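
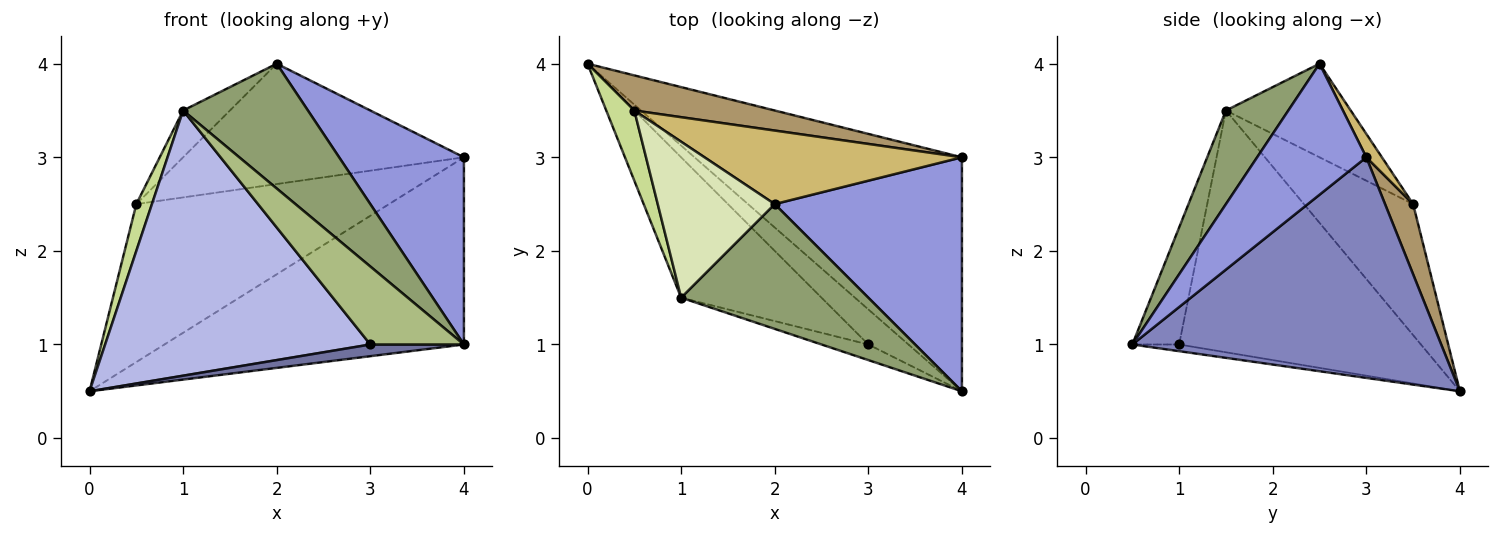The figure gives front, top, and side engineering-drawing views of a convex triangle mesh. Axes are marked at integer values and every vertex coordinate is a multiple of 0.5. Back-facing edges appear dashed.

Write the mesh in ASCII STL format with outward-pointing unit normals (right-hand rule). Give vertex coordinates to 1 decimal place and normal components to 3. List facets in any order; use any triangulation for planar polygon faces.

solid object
 facet normal -0.156 -0.312 -0.937
  outer loop
   vertex 3.0 1.0 1.0
   vertex 0.0 4.0 0.5
   vertex 4.0 0.5 1.0
  endloop
 endfacet
 facet normal 0.542 0.525 -0.656
  outer loop
   vertex 4.0 3.0 3.0
   vertex 4.0 0.5 1.0
   vertex 0.0 4.0 0.5
  endloop
 endfacet
 facet normal 0.480 -0.548 0.685
  outer loop
   vertex 4.0 3.0 3.0
   vertex 2.0 2.5 4.0
   vertex 4.0 0.5 1.0
  endloop
 endfacet
 facet normal -0.627 -0.688 -0.364
  outer loop
   vertex 1.0 1.5 3.5
   vertex 0.0 4.0 0.5
   vertex 3.0 1.0 1.0
  endloop
 endfacet
 facet normal 0.333 -0.667 0.667
  outer loop
   vertex 1.0 1.5 3.5
   vertex 4.0 0.5 1.0
   vertex 2.0 2.5 4.0
  endloop
 endfacet
 facet normal -0.440 -0.880 -0.176
  outer loop
   vertex 1.0 1.5 3.5
   vertex 3.0 1.0 1.0
   vertex 4.0 0.5 1.0
  endloop
 endfacet
 facet normal -0.968 -0.138 0.208
  outer loop
   vertex 0.5 3.5 2.5
   vertex 0.0 4.0 0.5
   vertex 1.0 1.5 3.5
  endloop
 endfacet
 facet normal -0.608 0.228 0.760
  outer loop
   vertex 0.5 3.5 2.5
   vertex 1.0 1.5 3.5
   vertex 2.0 2.5 4.0
  endloop
 endfacet
 facet normal 0.108 0.970 0.216
  outer loop
   vertex 0.5 3.5 2.5
   vertex 4.0 3.0 3.0
   vertex 0.0 4.0 0.5
  endloop
 endfacet
 facet normal 0.047 0.852 0.521
  outer loop
   vertex 0.5 3.5 2.5
   vertex 2.0 2.5 4.0
   vertex 4.0 3.0 3.0
  endloop
 endfacet
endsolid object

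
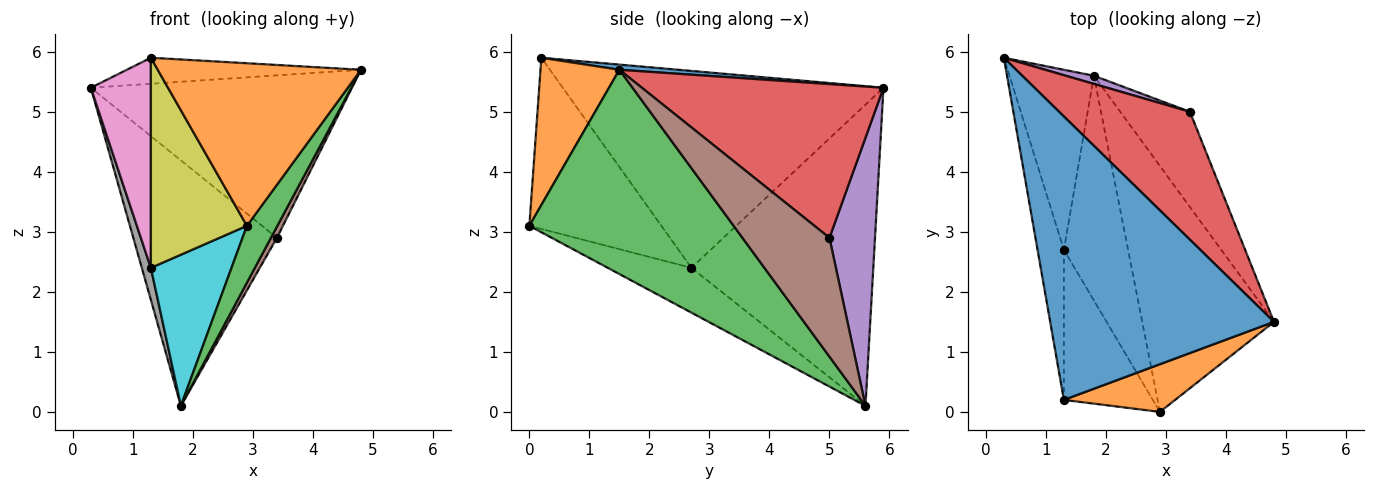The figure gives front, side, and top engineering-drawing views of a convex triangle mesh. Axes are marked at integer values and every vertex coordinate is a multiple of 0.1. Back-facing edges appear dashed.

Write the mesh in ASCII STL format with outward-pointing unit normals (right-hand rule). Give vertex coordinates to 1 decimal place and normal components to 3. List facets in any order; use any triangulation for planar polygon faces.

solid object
 facet normal 0.023 0.091 0.996
  outer loop
   vertex 1.3 0.2 5.9
   vertex 4.8 1.5 5.7
   vertex 0.3 5.9 5.4
  endloop
 endfacet
 facet normal 0.349 -0.899 0.264
  outer loop
   vertex 2.9 0.0 3.1
   vertex 4.8 1.5 5.7
   vertex 1.3 0.2 5.9
  endloop
 endfacet
 facet normal 0.834 -0.124 -0.538
  outer loop
   vertex 2.9 0.0 3.1
   vertex 1.8 5.6 0.1
   vertex 4.8 1.5 5.7
  endloop
 endfacet
 facet normal 0.588 0.636 0.500
  outer loop
   vertex 3.4 5.0 2.9
   vertex 0.3 5.9 5.4
   vertex 4.8 1.5 5.7
  endloop
 endfacet
 facet normal 0.302 0.953 0.032
  outer loop
   vertex 3.4 5.0 2.9
   vertex 1.8 5.6 0.1
   vertex 0.3 5.9 5.4
  endloop
 endfacet
 facet normal 0.861 -0.059 -0.505
  outer loop
   vertex 3.4 5.0 2.9
   vertex 4.8 1.5 5.7
   vertex 1.8 5.6 0.1
  endloop
 endfacet
 facet normal -0.975 -0.182 -0.130
  outer loop
   vertex 1.3 2.7 2.4
   vertex 1.3 0.2 5.9
   vertex 0.3 5.9 5.4
  endloop
 endfacet
 facet normal -0.962 -0.048 -0.269
  outer loop
   vertex 1.3 2.7 2.4
   vertex 0.3 5.9 5.4
   vertex 1.8 5.6 0.1
  endloop
 endfacet
 facet normal -0.746 -0.542 -0.387
  outer loop
   vertex 1.3 2.7 2.4
   vertex 2.9 0.0 3.1
   vertex 1.3 0.2 5.9
  endloop
 endfacet
 facet normal -0.501 -0.483 -0.718
  outer loop
   vertex 1.3 2.7 2.4
   vertex 1.8 5.6 0.1
   vertex 2.9 0.0 3.1
  endloop
 endfacet
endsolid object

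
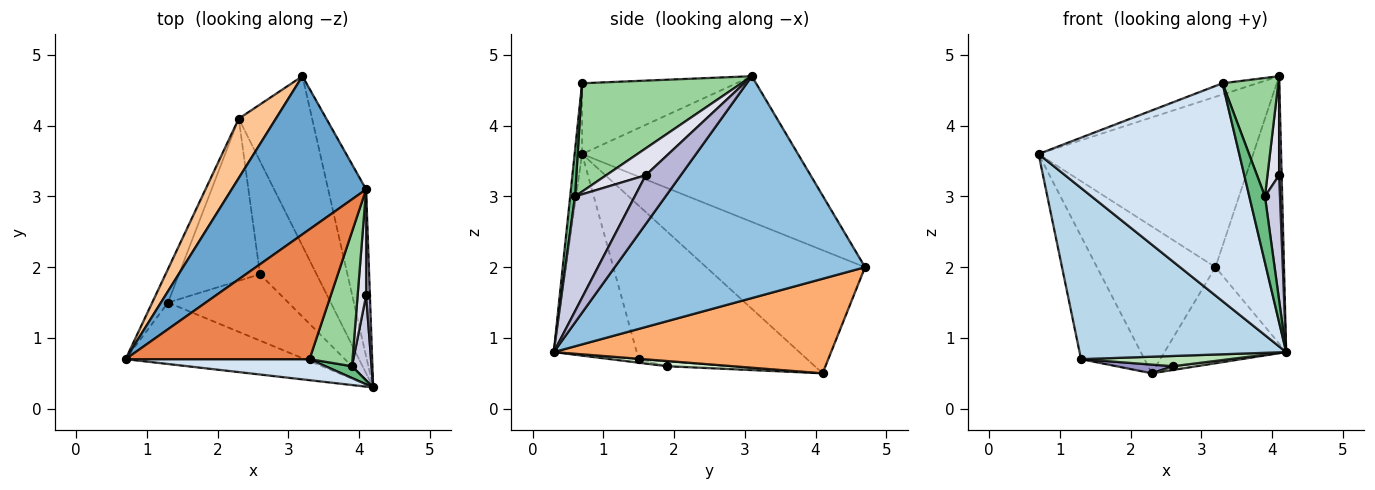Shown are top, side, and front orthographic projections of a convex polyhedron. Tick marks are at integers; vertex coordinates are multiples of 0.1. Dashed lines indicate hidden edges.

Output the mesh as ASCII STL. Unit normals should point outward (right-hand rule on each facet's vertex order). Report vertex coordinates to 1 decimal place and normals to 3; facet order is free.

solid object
 facet normal -0.594 0.590 0.547
  outer loop
   vertex 4.1 3.1 4.7
   vertex 3.2 4.7 2.0
   vertex 0.7 0.7 3.6
  endloop
 endfacet
 facet normal 0.952 0.261 -0.163
  outer loop
   vertex 4.1 3.1 4.7
   vertex 4.2 0.3 0.8
   vertex 3.2 4.7 2.0
  endloop
 endfacet
 facet normal -0.353 -0.880 -0.316
  outer loop
   vertex 1.3 1.5 0.7
   vertex 4.2 0.3 0.8
   vertex 0.7 0.7 3.6
  endloop
 endfacet
 facet normal -0.037 -0.995 0.096
  outer loop
   vertex 3.3 0.7 4.6
   vertex 0.7 0.7 3.6
   vertex 4.2 0.3 0.8
  endloop
 endfacet
 facet normal -0.358 0.081 0.930
  outer loop
   vertex 3.3 0.7 4.6
   vertex 4.1 3.1 4.7
   vertex 0.7 0.7 3.6
  endloop
 endfacet
 facet normal 0.747 0.328 -0.579
  outer loop
   vertex 2.3 4.1 0.5
   vertex 3.2 4.7 2.0
   vertex 4.2 0.3 0.8
  endloop
 endfacet
 facet normal -0.779 0.581 0.235
  outer loop
   vertex 2.3 4.1 0.5
   vertex 0.7 0.7 3.6
   vertex 3.2 4.7 2.0
  endloop
 endfacet
 facet normal -0.931 0.351 -0.096
  outer loop
   vertex 2.3 4.1 0.5
   vertex 1.3 1.5 0.7
   vertex 0.7 0.7 3.6
  endloop
 endfacet
 facet normal 0.291 -0.942 0.168
  outer loop
   vertex 3.9 0.6 3.0
   vertex 3.3 0.7 4.6
   vertex 4.2 0.3 0.8
  endloop
 endfacet
 facet normal 0.884 -0.309 0.351
  outer loop
   vertex 3.9 0.6 3.0
   vertex 4.1 3.1 4.7
   vertex 3.3 0.7 4.6
  endloop
 endfacet
 facet normal -0.029 -0.153 -0.988
  outer loop
   vertex 2.6 1.9 0.6
   vertex 4.2 0.3 0.8
   vertex 1.3 1.5 0.7
  endloop
 endfacet
 facet normal 0.092 -0.033 -0.995
  outer loop
   vertex 2.6 1.9 0.6
   vertex 2.3 4.1 0.5
   vertex 4.2 0.3 0.8
  endloop
 endfacet
 facet normal -0.060 -0.054 -0.997
  outer loop
   vertex 2.6 1.9 0.6
   vertex 1.3 1.5 0.7
   vertex 2.3 4.1 0.5
  endloop
 endfacet
 facet normal 0.994 -0.072 0.077
  outer loop
   vertex 4.1 1.6 3.3
   vertex 4.2 0.3 0.8
   vertex 4.1 3.1 4.7
  endloop
 endfacet
 facet normal 0.957 -0.240 0.163
  outer loop
   vertex 4.1 1.6 3.3
   vertex 3.9 0.6 3.0
   vertex 4.2 0.3 0.8
  endloop
 endfacet
 facet normal 0.918 -0.271 0.290
  outer loop
   vertex 4.1 1.6 3.3
   vertex 4.1 3.1 4.7
   vertex 3.9 0.6 3.0
  endloop
 endfacet
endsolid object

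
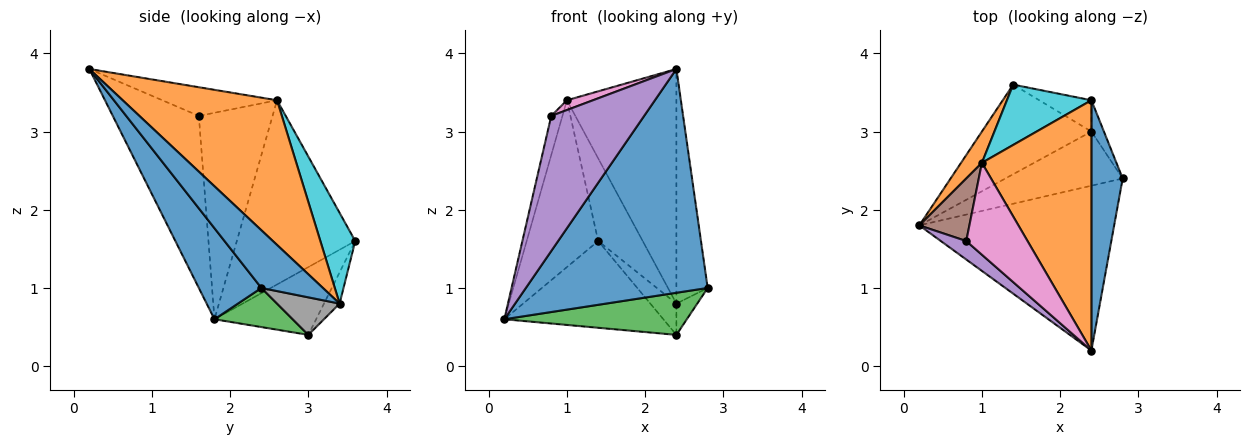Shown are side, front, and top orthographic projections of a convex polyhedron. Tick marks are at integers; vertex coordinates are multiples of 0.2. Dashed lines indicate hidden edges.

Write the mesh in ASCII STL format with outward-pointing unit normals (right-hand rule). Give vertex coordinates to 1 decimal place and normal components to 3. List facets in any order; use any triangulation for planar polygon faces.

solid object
 facet normal 0.267 -0.776 -0.572
  outer loop
   vertex 2.4 0.2 3.8
   vertex 0.2 1.8 0.6
   vertex 2.8 2.4 1.0
  endloop
 endfacet
 facet normal -0.852 0.514 0.096
  outer loop
   vertex 1.0 2.6 3.4
   vertex 1.4 3.6 1.6
   vertex 0.2 1.8 0.6
  endloop
 endfacet
 facet normal 0.254 -0.594 -0.763
  outer loop
   vertex 2.4 3.0 0.4
   vertex 2.8 2.4 1.0
   vertex 0.2 1.8 0.6
  endloop
 endfacet
 facet normal -0.406 0.636 -0.656
  outer loop
   vertex 2.4 3.0 0.4
   vertex 0.2 1.8 0.6
   vertex 1.4 3.6 1.6
  endloop
 endfacet
 facet normal -0.676 -0.730 0.100
  outer loop
   vertex 0.8 1.6 3.2
   vertex 0.2 1.8 0.6
   vertex 2.4 0.2 3.8
  endloop
 endfacet
 facet normal -0.961 0.146 0.233
  outer loop
   vertex 0.8 1.6 3.2
   vertex 1.0 2.6 3.4
   vertex 0.2 1.8 0.6
  endloop
 endfacet
 facet normal -0.422 -0.096 0.902
  outer loop
   vertex 0.8 1.6 3.2
   vertex 2.4 0.2 3.8
   vertex 1.0 2.6 3.4
  endloop
 endfacet
 facet normal 0.905 0.302 -0.302
  outer loop
   vertex 2.4 3.4 0.8
   vertex 2.8 2.4 1.0
   vertex 2.4 3.0 0.4
  endloop
 endfacet
 facet normal -0.391 0.651 -0.651
  outer loop
   vertex 2.4 3.4 0.8
   vertex 2.4 3.0 0.4
   vertex 1.4 3.6 1.6
  endloop
 endfacet
 facet normal 0.535 0.682 0.498
  outer loop
   vertex 2.4 3.4 0.8
   vertex 1.4 3.6 1.6
   vertex 1.0 2.6 3.4
  endloop
 endfacet
 facet normal 0.803 0.408 0.435
  outer loop
   vertex 2.4 3.4 0.8
   vertex 2.4 0.2 3.8
   vertex 2.8 2.4 1.0
  endloop
 endfacet
 facet normal 0.694 0.492 0.525
  outer loop
   vertex 2.4 3.4 0.8
   vertex 1.0 2.6 3.4
   vertex 2.4 0.2 3.8
  endloop
 endfacet
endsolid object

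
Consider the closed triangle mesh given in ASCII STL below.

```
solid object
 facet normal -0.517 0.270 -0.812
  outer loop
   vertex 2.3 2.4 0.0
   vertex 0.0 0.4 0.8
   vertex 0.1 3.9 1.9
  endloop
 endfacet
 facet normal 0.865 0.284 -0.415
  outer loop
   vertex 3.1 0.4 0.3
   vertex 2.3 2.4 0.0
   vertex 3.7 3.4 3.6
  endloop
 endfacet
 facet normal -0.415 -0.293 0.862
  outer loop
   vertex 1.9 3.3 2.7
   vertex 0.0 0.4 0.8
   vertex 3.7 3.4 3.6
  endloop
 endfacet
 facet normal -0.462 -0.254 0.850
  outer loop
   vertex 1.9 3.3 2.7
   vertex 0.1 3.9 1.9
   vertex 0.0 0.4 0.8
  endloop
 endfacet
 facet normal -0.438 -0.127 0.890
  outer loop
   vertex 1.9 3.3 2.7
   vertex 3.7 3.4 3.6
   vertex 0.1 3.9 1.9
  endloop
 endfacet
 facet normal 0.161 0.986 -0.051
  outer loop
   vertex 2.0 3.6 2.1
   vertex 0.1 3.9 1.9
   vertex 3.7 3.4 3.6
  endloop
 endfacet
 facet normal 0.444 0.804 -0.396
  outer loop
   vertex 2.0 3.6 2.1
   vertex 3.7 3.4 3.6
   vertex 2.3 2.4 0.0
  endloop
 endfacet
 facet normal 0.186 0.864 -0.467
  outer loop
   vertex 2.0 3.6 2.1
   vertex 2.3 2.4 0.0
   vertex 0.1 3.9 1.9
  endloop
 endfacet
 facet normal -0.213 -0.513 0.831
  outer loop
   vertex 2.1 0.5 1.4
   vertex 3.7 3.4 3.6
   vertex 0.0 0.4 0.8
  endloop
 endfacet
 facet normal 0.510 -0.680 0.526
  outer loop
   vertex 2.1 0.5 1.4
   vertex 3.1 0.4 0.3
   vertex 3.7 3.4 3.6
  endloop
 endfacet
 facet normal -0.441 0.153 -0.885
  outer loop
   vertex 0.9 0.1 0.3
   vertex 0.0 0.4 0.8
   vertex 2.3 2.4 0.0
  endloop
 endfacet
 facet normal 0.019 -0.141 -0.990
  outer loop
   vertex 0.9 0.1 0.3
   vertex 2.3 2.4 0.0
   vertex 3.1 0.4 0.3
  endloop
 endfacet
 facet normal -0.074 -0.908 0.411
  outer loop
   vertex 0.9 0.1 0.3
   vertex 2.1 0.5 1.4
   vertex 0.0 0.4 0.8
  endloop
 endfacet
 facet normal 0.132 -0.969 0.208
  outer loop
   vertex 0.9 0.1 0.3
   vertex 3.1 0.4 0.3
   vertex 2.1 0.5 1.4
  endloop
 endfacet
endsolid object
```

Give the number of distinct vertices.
9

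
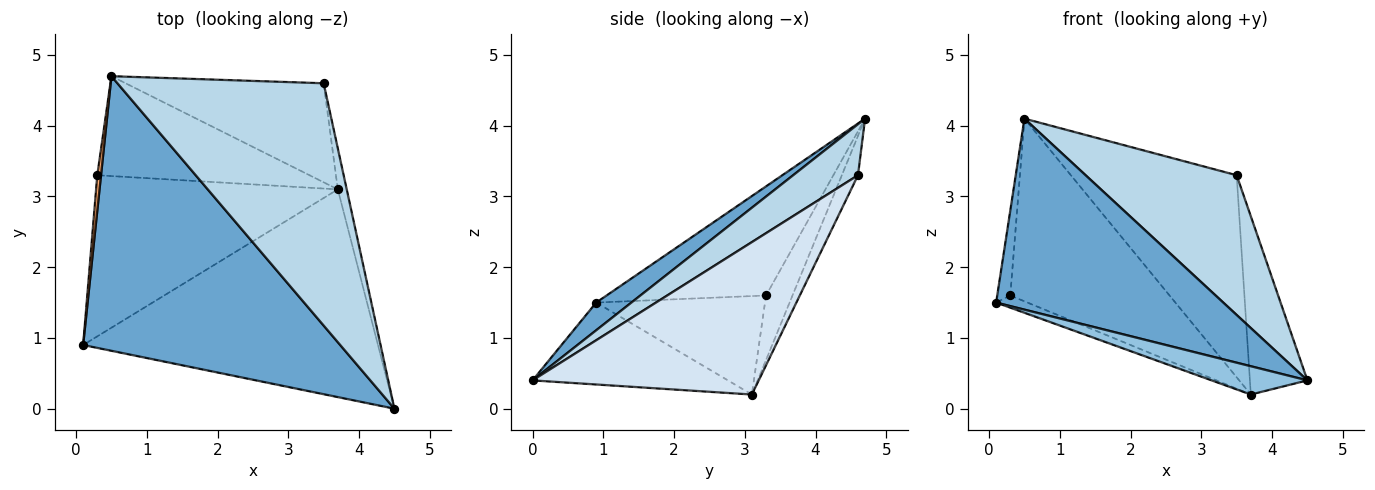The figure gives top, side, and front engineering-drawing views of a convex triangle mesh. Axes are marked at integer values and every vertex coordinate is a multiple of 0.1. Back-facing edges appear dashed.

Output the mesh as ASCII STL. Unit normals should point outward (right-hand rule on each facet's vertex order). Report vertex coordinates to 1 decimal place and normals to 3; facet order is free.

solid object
 facet normal 0.088 -0.569 0.818
  outer loop
   vertex 0.5 4.7 4.1
   vertex 0.1 0.9 1.5
   vertex 4.5 0.0 0.4
  endloop
 endfacet
 facet normal -0.265 -0.130 -0.955
  outer loop
   vertex 3.7 3.1 0.2
   vertex 4.5 0.0 0.4
   vertex 0.1 0.9 1.5
  endloop
 endfacet
 facet normal 0.210 -0.488 0.847
  outer loop
   vertex 3.5 4.6 3.3
   vertex 0.5 4.7 4.1
   vertex 4.5 0.0 0.4
  endloop
 endfacet
 facet normal 0.968 0.246 -0.057
  outer loop
   vertex 3.5 4.6 3.3
   vertex 4.5 0.0 0.4
   vertex 3.7 3.1 0.2
  endloop
 endfacet
 facet normal -0.087 0.895 -0.438
  outer loop
   vertex 3.5 4.6 3.3
   vertex 3.7 3.1 0.2
   vertex 0.5 4.7 4.1
  endloop
 endfacet
 facet normal -0.996 0.082 0.034
  outer loop
   vertex 0.3 3.3 1.6
   vertex 0.1 0.9 1.5
   vertex 0.5 4.7 4.1
  endloop
 endfacet
 facet normal -0.376 0.070 -0.924
  outer loop
   vertex 0.3 3.3 1.6
   vertex 3.7 3.1 0.2
   vertex 0.1 0.9 1.5
  endloop
 endfacet
 facet normal -0.144 0.868 -0.475
  outer loop
   vertex 0.3 3.3 1.6
   vertex 0.5 4.7 4.1
   vertex 3.7 3.1 0.2
  endloop
 endfacet
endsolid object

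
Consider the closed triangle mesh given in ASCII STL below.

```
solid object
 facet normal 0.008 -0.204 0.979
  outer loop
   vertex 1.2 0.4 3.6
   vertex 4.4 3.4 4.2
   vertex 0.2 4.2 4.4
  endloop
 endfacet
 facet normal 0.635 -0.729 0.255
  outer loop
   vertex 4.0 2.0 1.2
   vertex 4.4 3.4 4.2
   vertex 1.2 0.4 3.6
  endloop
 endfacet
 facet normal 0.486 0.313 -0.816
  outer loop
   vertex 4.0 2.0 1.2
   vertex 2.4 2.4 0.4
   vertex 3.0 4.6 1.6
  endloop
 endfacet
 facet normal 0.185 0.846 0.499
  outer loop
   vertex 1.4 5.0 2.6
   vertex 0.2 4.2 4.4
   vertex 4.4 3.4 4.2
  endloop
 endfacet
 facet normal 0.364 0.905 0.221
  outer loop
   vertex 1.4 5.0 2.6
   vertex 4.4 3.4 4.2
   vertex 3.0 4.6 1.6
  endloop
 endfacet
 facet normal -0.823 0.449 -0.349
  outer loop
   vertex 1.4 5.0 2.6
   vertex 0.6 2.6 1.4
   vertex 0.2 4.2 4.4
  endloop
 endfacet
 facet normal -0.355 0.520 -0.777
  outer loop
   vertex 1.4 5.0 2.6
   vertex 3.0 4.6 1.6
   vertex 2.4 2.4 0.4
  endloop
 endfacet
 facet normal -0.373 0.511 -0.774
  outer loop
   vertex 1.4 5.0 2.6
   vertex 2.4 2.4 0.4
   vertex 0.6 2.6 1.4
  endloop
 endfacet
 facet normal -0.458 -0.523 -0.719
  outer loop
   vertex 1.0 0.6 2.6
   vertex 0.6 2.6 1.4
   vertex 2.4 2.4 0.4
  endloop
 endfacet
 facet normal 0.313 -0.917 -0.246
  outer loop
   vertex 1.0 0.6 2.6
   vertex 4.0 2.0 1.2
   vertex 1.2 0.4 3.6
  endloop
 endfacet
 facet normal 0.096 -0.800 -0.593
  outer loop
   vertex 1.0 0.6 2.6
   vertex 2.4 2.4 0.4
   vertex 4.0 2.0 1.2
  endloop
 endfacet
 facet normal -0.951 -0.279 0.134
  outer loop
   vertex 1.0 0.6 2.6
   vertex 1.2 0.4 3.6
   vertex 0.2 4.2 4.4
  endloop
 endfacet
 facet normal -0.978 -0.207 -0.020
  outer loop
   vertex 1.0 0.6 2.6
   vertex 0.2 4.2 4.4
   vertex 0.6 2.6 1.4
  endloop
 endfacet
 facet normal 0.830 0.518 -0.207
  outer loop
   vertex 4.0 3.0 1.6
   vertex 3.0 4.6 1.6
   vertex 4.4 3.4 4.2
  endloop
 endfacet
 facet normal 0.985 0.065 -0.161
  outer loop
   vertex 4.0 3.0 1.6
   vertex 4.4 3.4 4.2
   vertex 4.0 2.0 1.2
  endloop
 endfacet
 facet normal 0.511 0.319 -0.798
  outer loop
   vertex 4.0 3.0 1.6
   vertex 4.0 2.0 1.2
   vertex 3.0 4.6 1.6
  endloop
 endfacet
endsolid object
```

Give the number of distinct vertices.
10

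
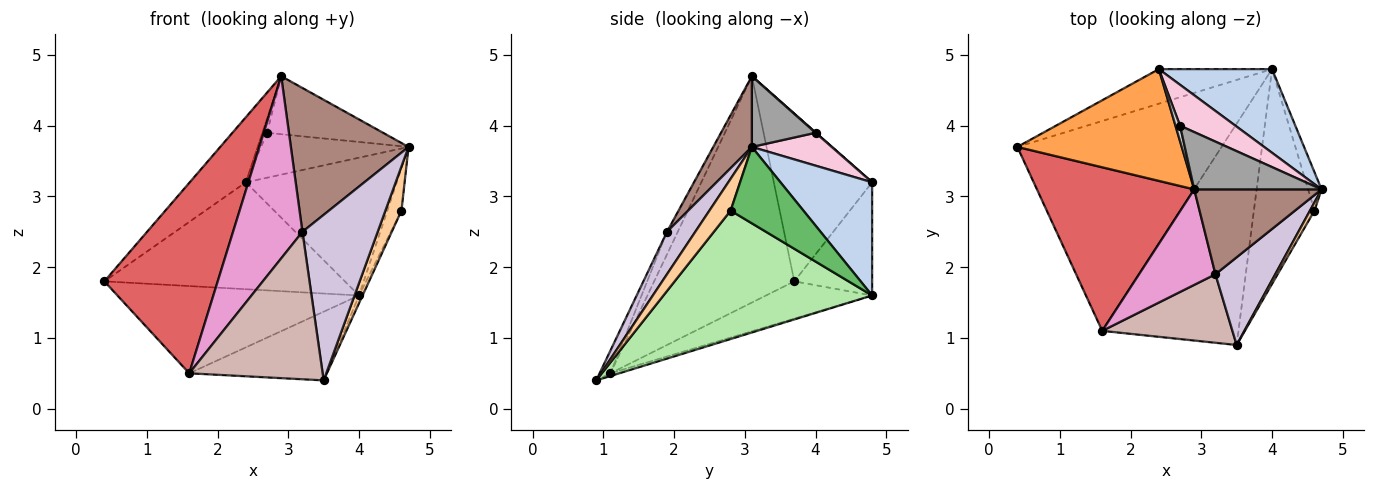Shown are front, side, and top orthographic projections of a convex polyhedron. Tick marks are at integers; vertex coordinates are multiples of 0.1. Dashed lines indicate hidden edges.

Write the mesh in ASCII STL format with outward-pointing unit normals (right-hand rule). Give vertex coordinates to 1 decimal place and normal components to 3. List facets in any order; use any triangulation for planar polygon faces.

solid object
 facet normal -0.294 0.909 -0.294
  outer loop
   vertex 2.4 4.8 3.2
   vertex 4.0 4.8 1.6
   vertex 0.4 3.7 1.8
  endloop
 endfacet
 facet normal 0.461 0.759 0.461
  outer loop
   vertex 2.4 4.8 3.2
   vertex 4.7 3.1 3.7
   vertex 4.0 4.8 1.6
  endloop
 endfacet
 facet normal -0.661 0.377 0.648
  outer loop
   vertex 2.9 3.1 4.7
   vertex 2.4 4.8 3.2
   vertex 0.4 3.7 1.8
  endloop
 endfacet
 facet normal 0.792 -0.600 0.112
  outer loop
   vertex 4.6 2.8 2.8
   vertex 4.7 3.1 3.7
   vertex 3.5 0.9 0.4
  endloop
 endfacet
 facet normal 0.967 0.188 -0.170
  outer loop
   vertex 4.6 2.8 2.8
   vertex 4.0 4.8 1.6
   vertex 4.7 3.1 3.7
  endloop
 endfacet
 facet normal 0.904 0.015 -0.427
  outer loop
   vertex 4.6 2.8 2.8
   vertex 3.5 0.9 0.4
   vertex 4.0 4.8 1.6
  endloop
 endfacet
 facet normal -0.684 -0.553 0.475
  outer loop
   vertex 1.6 1.1 0.5
   vertex 2.9 3.1 4.7
   vertex 0.4 3.7 1.8
  endloop
 endfacet
 facet normal -0.166 0.379 -0.911
  outer loop
   vertex 1.6 1.1 0.5
   vertex 0.4 3.7 1.8
   vertex 4.0 4.8 1.6
  endloop
 endfacet
 facet normal -0.019 0.296 -0.955
  outer loop
   vertex 1.6 1.1 0.5
   vertex 4.0 4.8 1.6
   vertex 3.5 0.9 0.4
  endloop
 endfacet
 facet normal 0.315 -0.839 0.444
  outer loop
   vertex 3.2 1.9 2.5
   vertex 3.5 0.9 0.4
   vertex 4.7 3.1 3.7
  endloop
 endfacet
 facet normal 0.272 -0.829 0.489
  outer loop
   vertex 3.2 1.9 2.5
   vertex 4.7 3.1 3.7
   vertex 2.9 3.1 4.7
  endloop
 endfacet
 facet normal -0.073 -0.904 0.420
  outer loop
   vertex 3.2 1.9 2.5
   vertex 1.6 1.1 0.5
   vertex 3.5 0.9 0.4
  endloop
 endfacet
 facet normal -0.136 -0.877 0.460
  outer loop
   vertex 3.2 1.9 2.5
   vertex 2.9 3.1 4.7
   vertex 1.6 1.1 0.5
  endloop
 endfacet
 facet normal 0.371 0.686 0.625
  outer loop
   vertex 2.7 4.0 3.9
   vertex 4.7 3.1 3.7
   vertex 2.4 4.8 3.2
  endloop
 endfacet
 facet normal 0.364 0.663 0.655
  outer loop
   vertex 2.7 4.0 3.9
   vertex 2.9 3.1 4.7
   vertex 4.7 3.1 3.7
  endloop
 endfacet
 facet normal 0.067 0.671 0.738
  outer loop
   vertex 2.7 4.0 3.9
   vertex 2.4 4.8 3.2
   vertex 2.9 3.1 4.7
  endloop
 endfacet
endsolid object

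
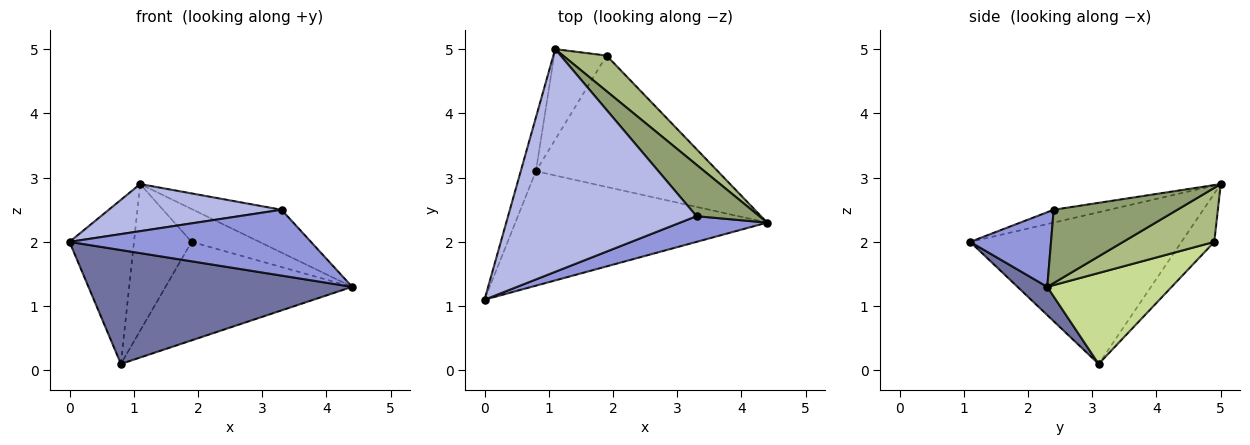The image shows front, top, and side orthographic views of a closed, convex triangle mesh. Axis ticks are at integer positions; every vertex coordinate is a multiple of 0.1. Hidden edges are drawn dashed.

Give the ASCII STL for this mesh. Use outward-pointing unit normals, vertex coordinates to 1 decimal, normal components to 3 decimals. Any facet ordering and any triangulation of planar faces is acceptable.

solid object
 facet normal 0.079 -0.703 -0.707
  outer loop
   vertex 0.8 3.1 0.1
   vertex 4.4 2.3 1.3
   vertex 0.0 1.1 2.0
  endloop
 endfacet
 facet normal -0.952 0.290 -0.095
  outer loop
   vertex 0.8 3.1 0.1
   vertex 0.0 1.1 2.0
   vertex 1.1 5.0 2.9
  endloop
 endfacet
 facet normal 0.298 -0.889 0.347
  outer loop
   vertex 3.3 2.4 2.5
   vertex 0.0 1.1 2.0
   vertex 4.4 2.3 1.3
  endloop
 endfacet
 facet normal -0.067 -0.206 0.976
  outer loop
   vertex 3.3 2.4 2.5
   vertex 1.1 5.0 2.9
   vertex 0.0 1.1 2.0
  endloop
 endfacet
 facet normal 0.667 0.477 0.572
  outer loop
   vertex 3.3 2.4 2.5
   vertex 4.4 2.3 1.3
   vertex 1.1 5.0 2.9
  endloop
 endfacet
 facet normal 0.674 0.501 0.543
  outer loop
   vertex 1.9 4.9 2.0
   vertex 1.1 5.0 2.9
   vertex 4.4 2.3 1.3
  endloop
 endfacet
 facet normal 0.371 0.557 -0.743
  outer loop
   vertex 1.9 4.9 2.0
   vertex 4.4 2.3 1.3
   vertex 0.8 3.1 0.1
  endloop
 endfacet
 facet normal -0.436 0.766 -0.473
  outer loop
   vertex 1.9 4.9 2.0
   vertex 0.8 3.1 0.1
   vertex 1.1 5.0 2.9
  endloop
 endfacet
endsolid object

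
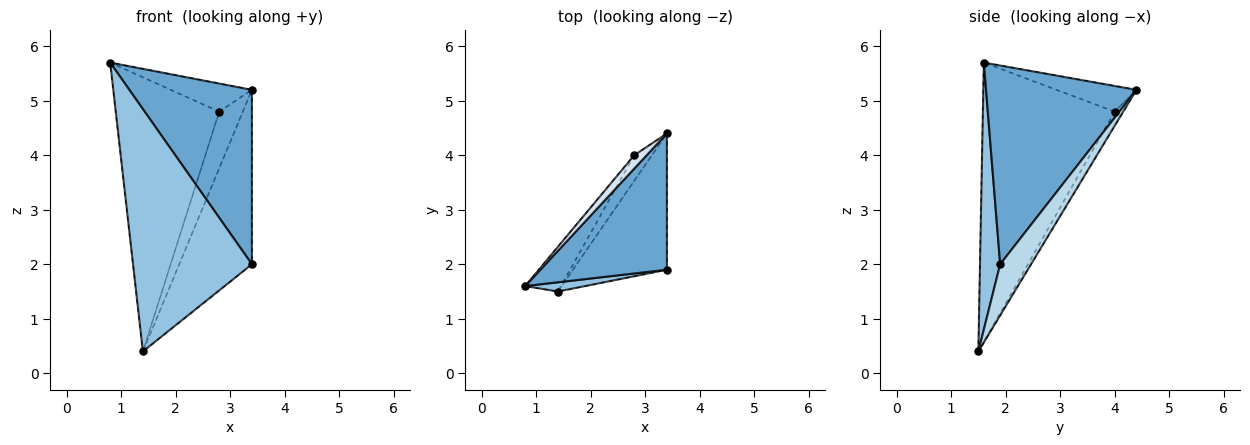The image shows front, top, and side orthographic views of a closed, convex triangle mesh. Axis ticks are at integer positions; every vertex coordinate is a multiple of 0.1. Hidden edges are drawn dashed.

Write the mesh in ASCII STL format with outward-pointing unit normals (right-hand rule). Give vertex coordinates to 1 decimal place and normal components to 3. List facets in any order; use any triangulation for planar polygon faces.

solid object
 facet normal 0.695 -0.566 0.443
  outer loop
   vertex 3.4 4.4 5.2
   vertex 0.8 1.6 5.7
   vertex 3.4 1.9 2.0
  endloop
 endfacet
 facet normal 0.167 -0.985 0.038
  outer loop
   vertex 1.4 1.5 0.4
   vertex 3.4 1.9 2.0
   vertex 0.8 1.6 5.7
  endloop
 endfacet
 facet normal 0.318 0.747 -0.584
  outer loop
   vertex 1.4 1.5 0.4
   vertex 3.4 4.4 5.2
   vertex 3.4 1.9 2.0
  endloop
 endfacet
 facet normal -0.664 0.674 0.322
  outer loop
   vertex 2.8 4.0 4.8
   vertex 0.8 1.6 5.7
   vertex 3.4 4.4 5.2
  endloop
 endfacet
 facet normal -0.783 0.615 -0.100
  outer loop
   vertex 2.8 4.0 4.8
   vertex 1.4 1.5 0.4
   vertex 0.8 1.6 5.7
  endloop
 endfacet
 facet normal -0.316 0.865 -0.391
  outer loop
   vertex 2.8 4.0 4.8
   vertex 3.4 4.4 5.2
   vertex 1.4 1.5 0.4
  endloop
 endfacet
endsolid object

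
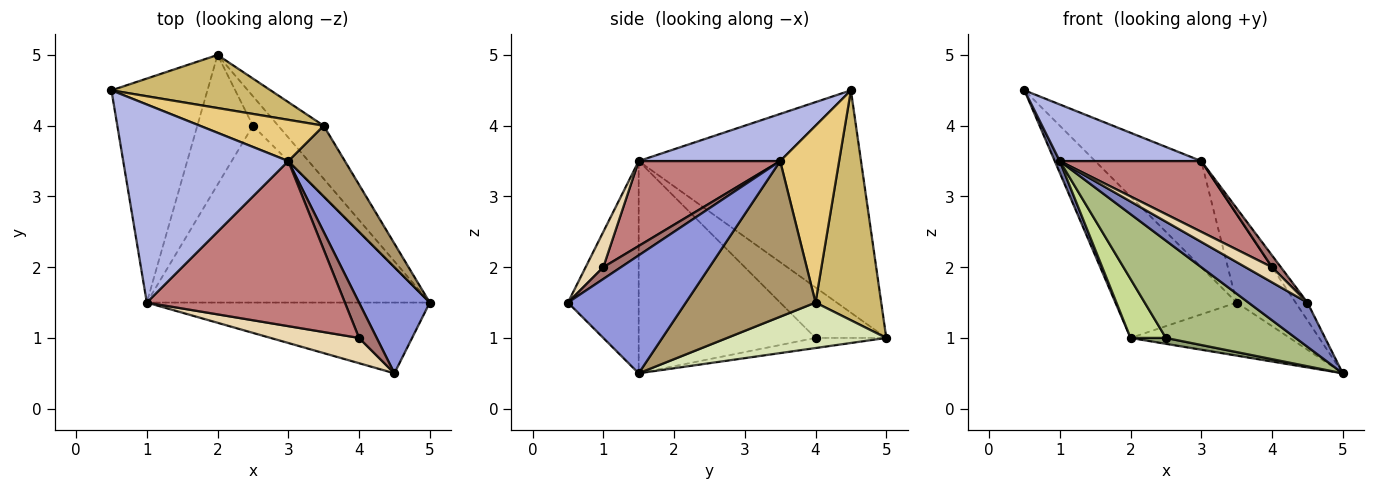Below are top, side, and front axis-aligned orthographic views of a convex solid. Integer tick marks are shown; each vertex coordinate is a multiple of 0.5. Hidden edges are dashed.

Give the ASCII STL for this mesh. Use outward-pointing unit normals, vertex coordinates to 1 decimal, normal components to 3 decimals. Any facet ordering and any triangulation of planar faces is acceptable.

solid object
 facet normal -0.918 -0.021 -0.396
  outer loop
   vertex 1.0 1.5 3.5
   vertex 0.5 4.5 4.5
   vertex 2.0 5.0 1.0
  endloop
 endfacet
 facet normal -0.537 -0.447 -0.716
  outer loop
   vertex 1.0 1.5 3.5
   vertex 5.0 1.5 0.5
   vertex 4.5 0.5 1.5
  endloop
 endfacet
 facet normal 0.854 0.085 0.513
  outer loop
   vertex 3.0 3.5 3.5
   vertex 4.5 0.5 1.5
   vertex 5.0 1.5 0.5
  endloop
 endfacet
 facet normal 0.265 -0.265 0.927
  outer loop
   vertex 3.0 3.5 3.5
   vertex 0.5 4.5 4.5
   vertex 1.0 1.5 3.5
  endloop
 endfacet
 facet normal -0.365 -0.183 -0.913
  outer loop
   vertex 2.5 4.0 1.0
   vertex 2.0 5.0 1.0
   vertex 5.0 1.5 0.5
  endloop
 endfacet
 facet normal -0.549 -0.403 -0.732
  outer loop
   vertex 2.5 4.0 1.0
   vertex 5.0 1.5 0.5
   vertex 1.0 1.5 3.5
  endloop
 endfacet
 facet normal -0.638 -0.319 -0.701
  outer loop
   vertex 2.5 4.0 1.0
   vertex 1.0 1.5 3.5
   vertex 2.0 5.0 1.0
  endloop
 endfacet
 facet normal 0.577 0.577 -0.577
  outer loop
   vertex 3.5 4.0 1.5
   vertex 5.0 1.5 0.5
   vertex 2.0 5.0 1.0
  endloop
 endfacet
 facet normal 0.864 0.393 0.314
  outer loop
   vertex 3.5 4.0 1.5
   vertex 3.0 3.5 3.5
   vertex 5.0 1.5 0.5
  endloop
 endfacet
 facet normal 0.452 0.835 0.313
  outer loop
   vertex 3.5 4.0 1.5
   vertex 2.0 5.0 1.0
   vertex 0.5 4.5 4.5
  endloop
 endfacet
 facet normal 0.460 0.828 0.322
  outer loop
   vertex 3.5 4.0 1.5
   vertex 0.5 4.5 4.5
   vertex 3.0 3.5 3.5
  endloop
 endfacet
 facet normal 0.324 -0.487 0.811
  outer loop
   vertex 4.0 1.0 2.0
   vertex 1.0 1.5 3.5
   vertex 4.5 0.5 1.5
  endloop
 endfacet
 facet normal 0.535 -0.267 0.802
  outer loop
   vertex 4.0 1.0 2.0
   vertex 4.5 0.5 1.5
   vertex 3.0 3.5 3.5
  endloop
 endfacet
 facet normal 0.367 -0.367 0.855
  outer loop
   vertex 4.0 1.0 2.0
   vertex 3.0 3.5 3.5
   vertex 1.0 1.5 3.5
  endloop
 endfacet
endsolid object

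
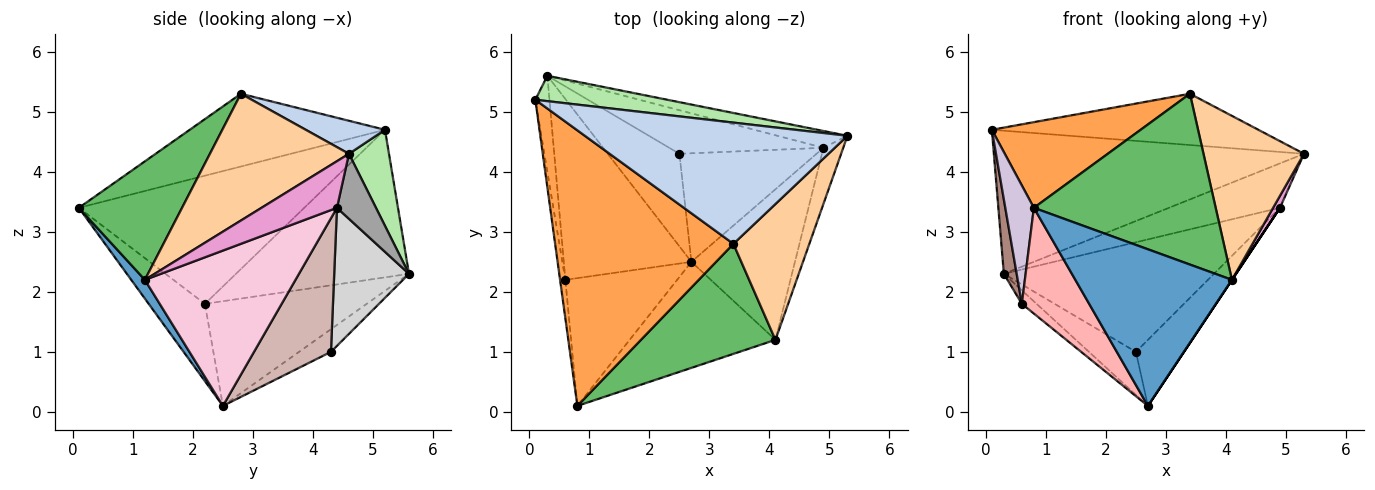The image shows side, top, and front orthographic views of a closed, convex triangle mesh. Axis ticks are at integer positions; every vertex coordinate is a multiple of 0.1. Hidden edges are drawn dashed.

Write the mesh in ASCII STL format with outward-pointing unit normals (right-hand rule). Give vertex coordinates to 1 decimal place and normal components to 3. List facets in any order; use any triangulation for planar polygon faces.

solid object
 facet normal 0.072 -0.826 -0.559
  outer loop
   vertex 4.1 1.2 2.2
   vertex 0.8 0.1 3.4
   vertex 2.7 2.5 0.1
  endloop
 endfacet
 facet normal 0.115 0.387 0.915
  outer loop
   vertex 3.4 2.8 5.3
   vertex 5.3 4.6 4.3
   vertex 0.1 5.2 4.7
  endloop
 endfacet
 facet normal -0.363 -0.277 0.890
  outer loop
   vertex 3.4 2.8 5.3
   vertex 0.1 5.2 4.7
   vertex 0.8 0.1 3.4
  endloop
 endfacet
 facet normal 0.729 -0.527 0.437
  outer loop
   vertex 3.4 2.8 5.3
   vertex 4.1 1.2 2.2
   vertex 5.3 4.6 4.3
  endloop
 endfacet
 facet normal 0.431 -0.759 0.489
  outer loop
   vertex 3.4 2.8 5.3
   vertex 0.8 0.1 3.4
   vertex 4.1 1.2 2.2
  endloop
 endfacet
 facet normal 0.126 0.977 0.173
  outer loop
   vertex 0.3 5.6 2.3
   vertex 0.1 5.2 4.7
   vertex 5.3 4.6 4.3
  endloop
 endfacet
 facet normal -0.276 0.405 -0.872
  outer loop
   vertex 2.5 4.3 1.0
   vertex 2.7 2.5 0.1
   vertex 0.3 5.6 2.3
  endloop
 endfacet
 facet normal -0.470 -0.563 -0.680
  outer loop
   vertex 0.6 2.2 1.8
   vertex 2.7 2.5 0.1
   vertex 0.8 0.1 3.4
  endloop
 endfacet
 facet normal -0.633 0.058 -0.772
  outer loop
   vertex 0.6 2.2 1.8
   vertex 0.3 5.6 2.3
   vertex 2.7 2.5 0.1
  endloop
 endfacet
 facet normal -0.991 -0.126 -0.041
  outer loop
   vertex 0.6 2.2 1.8
   vertex 0.8 0.1 3.4
   vertex 0.1 5.2 4.7
  endloop
 endfacet
 facet normal -0.993 -0.074 -0.095
  outer loop
   vertex 0.6 2.2 1.8
   vertex 0.1 5.2 4.7
   vertex 0.3 5.6 2.3
  endloop
 endfacet
 facet normal 0.640 0.399 -0.657
  outer loop
   vertex 4.9 4.4 3.4
   vertex 2.7 2.5 0.1
   vertex 2.5 4.3 1.0
  endloop
 endfacet
 facet normal 0.917 -0.083 -0.389
  outer loop
   vertex 4.9 4.4 3.4
   vertex 5.3 4.6 4.3
   vertex 4.1 1.2 2.2
  endloop
 endfacet
 facet normal 0.832 0.000 -0.555
  outer loop
   vertex 4.9 4.4 3.4
   vertex 4.1 1.2 2.2
   vertex 2.7 2.5 0.1
  endloop
 endfacet
 facet normal 0.312 0.889 -0.336
  outer loop
   vertex 4.9 4.4 3.4
   vertex 0.3 5.6 2.3
   vertex 5.3 4.6 4.3
  endloop
 endfacet
 facet normal 0.314 0.882 -0.351
  outer loop
   vertex 4.9 4.4 3.4
   vertex 2.5 4.3 1.0
   vertex 0.3 5.6 2.3
  endloop
 endfacet
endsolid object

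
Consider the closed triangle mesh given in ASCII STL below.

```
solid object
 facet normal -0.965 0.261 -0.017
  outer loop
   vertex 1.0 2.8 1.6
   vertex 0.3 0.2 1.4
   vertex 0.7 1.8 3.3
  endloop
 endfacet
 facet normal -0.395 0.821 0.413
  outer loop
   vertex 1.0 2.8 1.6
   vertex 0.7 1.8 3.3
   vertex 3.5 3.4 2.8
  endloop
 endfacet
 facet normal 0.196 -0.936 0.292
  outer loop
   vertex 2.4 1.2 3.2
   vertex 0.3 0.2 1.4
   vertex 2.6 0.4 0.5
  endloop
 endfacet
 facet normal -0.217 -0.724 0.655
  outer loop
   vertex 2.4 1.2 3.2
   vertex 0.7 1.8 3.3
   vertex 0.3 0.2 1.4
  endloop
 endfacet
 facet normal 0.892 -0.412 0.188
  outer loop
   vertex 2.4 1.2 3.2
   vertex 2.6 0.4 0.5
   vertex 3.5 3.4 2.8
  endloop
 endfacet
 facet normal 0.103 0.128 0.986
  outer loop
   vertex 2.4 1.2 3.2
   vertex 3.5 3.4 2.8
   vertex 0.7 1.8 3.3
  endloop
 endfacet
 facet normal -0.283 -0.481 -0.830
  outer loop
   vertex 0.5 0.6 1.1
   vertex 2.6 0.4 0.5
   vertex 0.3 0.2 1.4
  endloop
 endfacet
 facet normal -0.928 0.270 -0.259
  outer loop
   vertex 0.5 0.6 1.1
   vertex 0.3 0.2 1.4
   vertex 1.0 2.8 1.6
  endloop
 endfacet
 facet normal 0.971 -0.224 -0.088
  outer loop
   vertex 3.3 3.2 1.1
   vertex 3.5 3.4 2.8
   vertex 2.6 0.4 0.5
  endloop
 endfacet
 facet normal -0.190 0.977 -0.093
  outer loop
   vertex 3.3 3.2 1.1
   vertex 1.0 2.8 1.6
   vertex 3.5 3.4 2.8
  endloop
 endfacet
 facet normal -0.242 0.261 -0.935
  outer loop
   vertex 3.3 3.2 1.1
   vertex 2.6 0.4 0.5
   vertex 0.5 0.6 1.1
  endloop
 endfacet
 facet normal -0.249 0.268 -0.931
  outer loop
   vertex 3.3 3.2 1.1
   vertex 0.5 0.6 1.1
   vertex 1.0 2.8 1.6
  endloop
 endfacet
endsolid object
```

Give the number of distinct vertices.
8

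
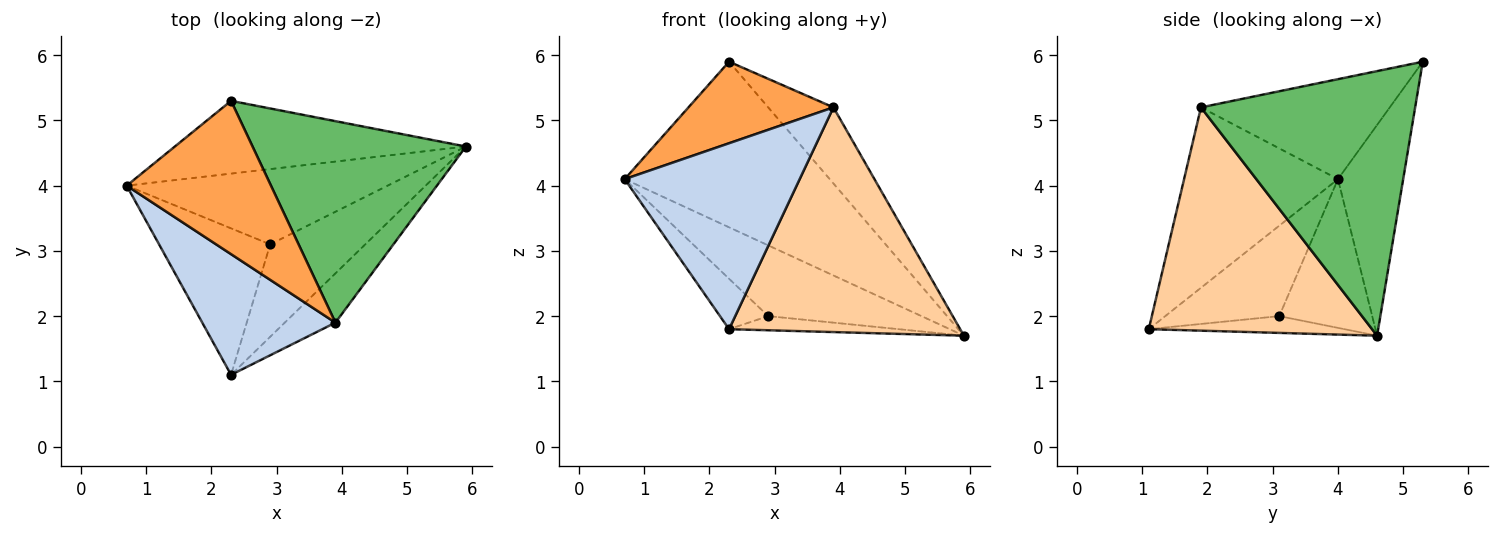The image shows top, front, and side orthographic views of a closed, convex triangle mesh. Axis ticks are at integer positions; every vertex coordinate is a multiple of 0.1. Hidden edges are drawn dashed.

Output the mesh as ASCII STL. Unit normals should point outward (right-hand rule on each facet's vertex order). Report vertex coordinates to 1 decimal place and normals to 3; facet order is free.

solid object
 facet normal -0.280 0.879 -0.386
  outer loop
   vertex 2.3 5.3 5.9
   vertex 5.9 4.6 1.7
   vertex 0.7 4.0 4.1
  endloop
 endfacet
 facet normal -0.594 -0.675 0.438
  outer loop
   vertex 3.9 1.9 5.2
   vertex 0.7 4.0 4.1
   vertex 2.3 1.1 1.8
  endloop
 endfacet
 facet normal -0.522 -0.401 0.753
  outer loop
   vertex 3.9 1.9 5.2
   vertex 2.3 5.3 5.9
   vertex 0.7 4.0 4.1
  endloop
 endfacet
 facet normal 0.686 -0.710 -0.156
  outer loop
   vertex 3.9 1.9 5.2
   vertex 2.3 1.1 1.8
   vertex 5.9 4.6 1.7
  endloop
 endfacet
 facet normal 0.757 0.231 0.611
  outer loop
   vertex 3.9 1.9 5.2
   vertex 5.9 4.6 1.7
   vertex 2.3 5.3 5.9
  endloop
 endfacet
 facet normal -0.384 0.633 -0.673
  outer loop
   vertex 2.9 3.1 2.0
   vertex 0.7 4.0 4.1
   vertex 5.9 4.6 1.7
  endloop
 endfacet
 facet normal -0.610 0.258 -0.749
  outer loop
   vertex 2.9 3.1 2.0
   vertex 2.3 1.1 1.8
   vertex 0.7 4.0 4.1
  endloop
 endfacet
 facet normal -0.172 0.149 -0.974
  outer loop
   vertex 2.9 3.1 2.0
   vertex 5.9 4.6 1.7
   vertex 2.3 1.1 1.8
  endloop
 endfacet
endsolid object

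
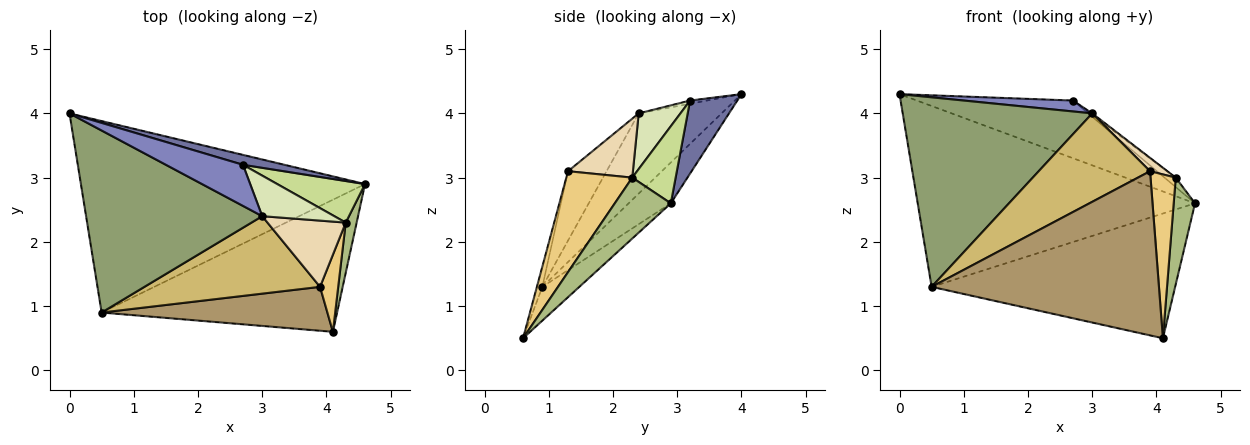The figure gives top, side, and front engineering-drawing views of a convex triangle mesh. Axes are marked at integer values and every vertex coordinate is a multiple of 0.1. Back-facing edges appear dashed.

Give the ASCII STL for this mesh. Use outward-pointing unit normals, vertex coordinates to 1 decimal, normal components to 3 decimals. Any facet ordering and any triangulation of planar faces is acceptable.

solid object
 facet normal 0.286 0.944 0.162
  outer loop
   vertex 2.7 3.2 4.2
   vertex 4.6 2.9 2.6
   vertex 0.0 4.0 4.3
  endloop
 endfacet
 facet normal -0.040 -0.257 0.966
  outer loop
   vertex 2.7 3.2 4.2
   vertex 0.0 4.0 4.3
   vertex 3.0 2.4 4.0
  endloop
 endfacet
 facet normal -0.104 0.683 -0.723
  outer loop
   vertex 0.5 0.9 1.3
   vertex 0.0 4.0 4.3
   vertex 4.6 2.9 2.6
  endloop
 endfacet
 facet normal -0.104 0.683 -0.723
  outer loop
   vertex 0.5 0.9 1.3
   vertex 4.6 2.9 2.6
   vertex 4.1 0.6 0.5
  endloop
 endfacet
 facet normal -0.301 -0.688 0.661
  outer loop
   vertex 0.5 0.9 1.3
   vertex 3.0 2.4 4.0
   vertex 0.0 4.0 4.3
  endloop
 endfacet
 facet normal 0.922 -0.351 0.165
  outer loop
   vertex 4.3 2.3 3.0
   vertex 4.1 0.6 0.5
   vertex 4.6 2.9 2.6
  endloop
 endfacet
 facet normal 0.650 0.169 0.741
  outer loop
   vertex 4.3 2.3 3.0
   vertex 4.6 2.9 2.6
   vertex 2.7 3.2 4.2
  endloop
 endfacet
 facet normal 0.611 0.031 0.791
  outer loop
   vertex 4.3 2.3 3.0
   vertex 2.7 3.2 4.2
   vertex 3.0 2.4 4.0
  endloop
 endfacet
 facet normal -0.023 -0.966 0.258
  outer loop
   vertex 3.9 1.3 3.1
   vertex 0.5 0.9 1.3
   vertex 4.1 0.6 0.5
  endloop
 endfacet
 facet normal -0.252 -0.728 0.638
  outer loop
   vertex 3.9 1.3 3.1
   vertex 3.0 2.4 4.0
   vertex 0.5 0.9 1.3
  endloop
 endfacet
 facet normal 0.921 -0.352 0.166
  outer loop
   vertex 3.9 1.3 3.1
   vertex 4.1 0.6 0.5
   vertex 4.3 2.3 3.0
  endloop
 endfacet
 facet normal 0.594 -0.159 0.788
  outer loop
   vertex 3.9 1.3 3.1
   vertex 4.3 2.3 3.0
   vertex 3.0 2.4 4.0
  endloop
 endfacet
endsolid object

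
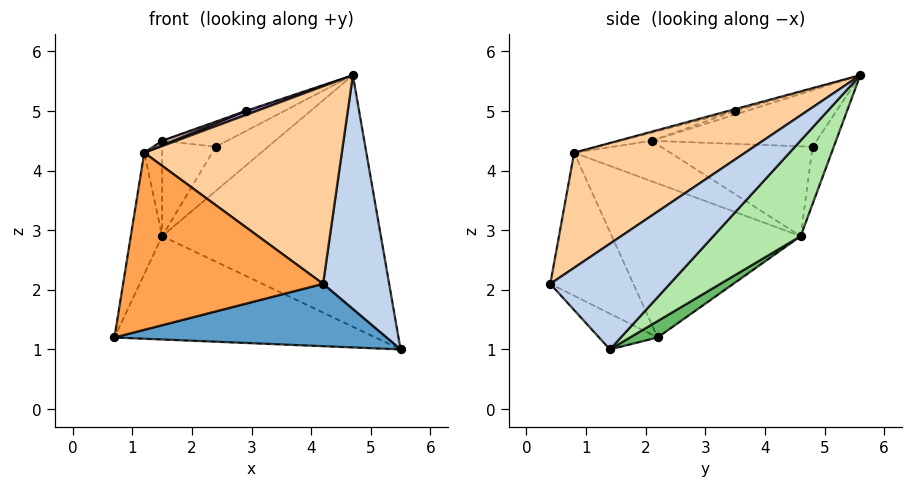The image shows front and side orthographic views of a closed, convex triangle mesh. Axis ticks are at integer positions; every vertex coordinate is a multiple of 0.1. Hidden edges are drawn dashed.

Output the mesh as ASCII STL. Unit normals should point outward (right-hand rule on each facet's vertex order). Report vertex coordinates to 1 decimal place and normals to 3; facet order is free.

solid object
 facet normal -0.139 -0.646 -0.751
  outer loop
   vertex 4.2 0.4 2.1
   vertex 0.7 2.2 1.2
   vertex 5.5 1.4 1.0
  endloop
 endfacet
 facet normal 0.752 -0.416 0.511
  outer loop
   vertex 4.2 0.4 2.1
   vertex 5.5 1.4 1.0
   vertex 4.7 5.6 5.6
  endloop
 endfacet
 facet normal -0.361 -0.870 -0.335
  outer loop
   vertex 1.2 0.8 4.3
   vertex 0.7 2.2 1.2
   vertex 4.2 0.4 2.1
  endloop
 endfacet
 facet normal 0.456 -0.527 0.717
  outer loop
   vertex 1.2 0.8 4.3
   vertex 4.2 0.4 2.1
   vertex 4.7 5.6 5.6
  endloop
 endfacet
 facet normal 0.060 0.564 -0.824
  outer loop
   vertex 1.5 4.6 2.9
   vertex 5.5 1.4 1.0
   vertex 0.7 2.2 1.2
  endloop
 endfacet
 facet normal 0.292 0.731 -0.617
  outer loop
   vertex 1.5 4.6 2.9
   vertex 4.7 5.6 5.6
   vertex 5.5 1.4 1.0
  endloop
 endfacet
 facet normal -0.961 0.159 0.227
  outer loop
   vertex 1.5 4.6 2.9
   vertex 0.7 2.2 1.2
   vertex 1.2 0.8 4.3
  endloop
 endfacet
 facet normal -0.374 0.922 0.101
  outer loop
   vertex 2.4 4.8 4.4
   vertex 4.7 5.6 5.6
   vertex 1.5 4.6 2.9
  endloop
 endfacet
 facet normal -0.114 -0.182 0.977
  outer loop
   vertex 2.9 3.5 5.0
   vertex 1.2 0.8 4.3
   vertex 4.7 5.6 5.6
  endloop
 endfacet
 facet normal -0.945 0.176 0.275
  outer loop
   vertex 1.5 2.1 4.5
   vertex 1.5 4.6 2.9
   vertex 1.2 0.8 4.3
  endloop
 endfacet
 facet normal -0.836 0.296 0.462
  outer loop
   vertex 1.5 2.1 4.5
   vertex 2.4 4.8 4.4
   vertex 1.5 4.6 2.9
  endloop
 endfacet
 facet normal -0.254 -0.089 0.963
  outer loop
   vertex 1.5 2.1 4.5
   vertex 1.2 0.8 4.3
   vertex 2.9 3.5 5.0
  endloop
 endfacet
 facet normal -0.507 0.200 0.838
  outer loop
   vertex 1.5 2.1 4.5
   vertex 4.7 5.6 5.6
   vertex 2.4 4.8 4.4
  endloop
 endfacet
 facet normal -0.444 0.127 0.887
  outer loop
   vertex 1.5 2.1 4.5
   vertex 2.9 3.5 5.0
   vertex 4.7 5.6 5.6
  endloop
 endfacet
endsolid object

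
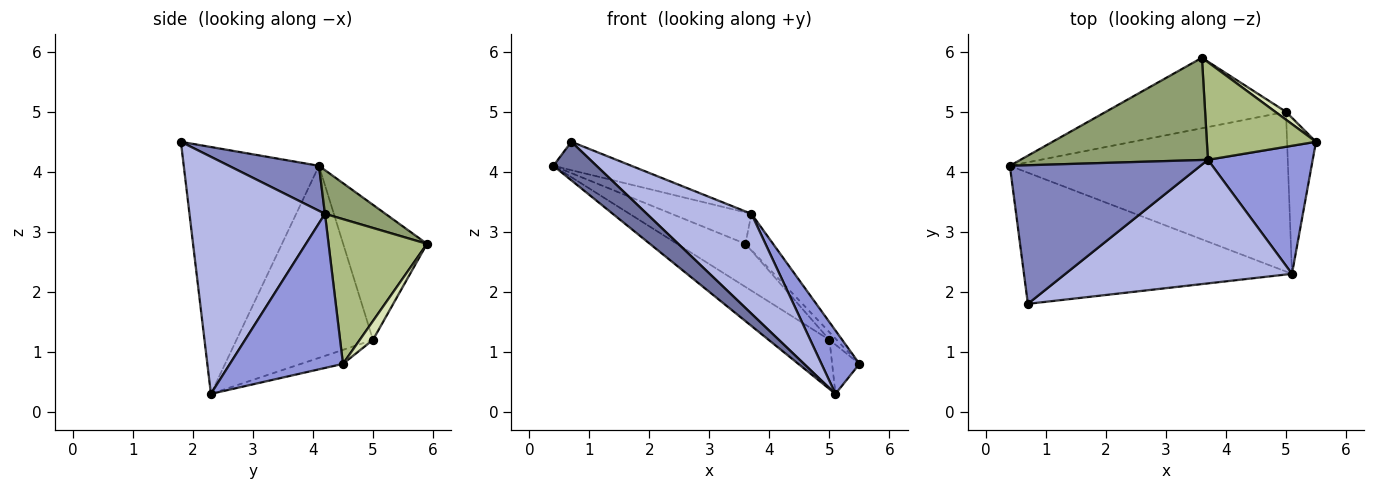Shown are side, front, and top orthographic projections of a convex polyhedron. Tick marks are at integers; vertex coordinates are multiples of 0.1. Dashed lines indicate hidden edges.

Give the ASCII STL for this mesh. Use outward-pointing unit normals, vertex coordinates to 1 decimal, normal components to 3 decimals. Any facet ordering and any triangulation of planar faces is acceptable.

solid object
 facet normal -0.662 -0.211 -0.719
  outer loop
   vertex 5.1 2.3 0.3
   vertex 0.7 1.8 4.5
   vertex 0.4 4.1 4.1
  endloop
 endfacet
 facet normal 0.225 0.195 0.954
  outer loop
   vertex 3.7 4.2 3.3
   vertex 0.4 4.1 4.1
   vertex 0.7 1.8 4.5
  endloop
 endfacet
 facet normal 0.797 -0.268 0.542
  outer loop
   vertex 3.7 4.2 3.3
   vertex 5.1 2.3 0.3
   vertex 5.5 4.5 0.8
  endloop
 endfacet
 facet normal 0.631 -0.487 0.603
  outer loop
   vertex 3.7 4.2 3.3
   vertex 0.7 1.8 4.5
   vertex 5.1 2.3 0.3
  endloop
 endfacet
 facet normal 0.217 0.287 0.933
  outer loop
   vertex 3.6 5.9 2.8
   vertex 0.4 4.1 4.1
   vertex 3.7 4.2 3.3
  endloop
 endfacet
 facet normal 0.779 0.219 0.587
  outer loop
   vertex 3.6 5.9 2.8
   vertex 3.7 4.2 3.3
   vertex 5.5 4.5 0.8
  endloop
 endfacet
 facet normal -0.539 0.439 -0.719
  outer loop
   vertex 5.0 5.0 1.2
   vertex 0.4 4.1 4.1
   vertex 3.6 5.9 2.8
  endloop
 endfacet
 facet normal 0.786 0.429 0.446
  outer loop
   vertex 5.0 5.0 1.2
   vertex 3.6 5.9 2.8
   vertex 5.5 4.5 0.8
  endloop
 endfacet
 facet normal -0.551 0.245 -0.798
  outer loop
   vertex 5.0 5.0 1.2
   vertex 5.1 2.3 0.3
   vertex 0.4 4.1 4.1
  endloop
 endfacet
 facet normal -0.420 0.273 -0.866
  outer loop
   vertex 5.0 5.0 1.2
   vertex 5.5 4.5 0.8
   vertex 5.1 2.3 0.3
  endloop
 endfacet
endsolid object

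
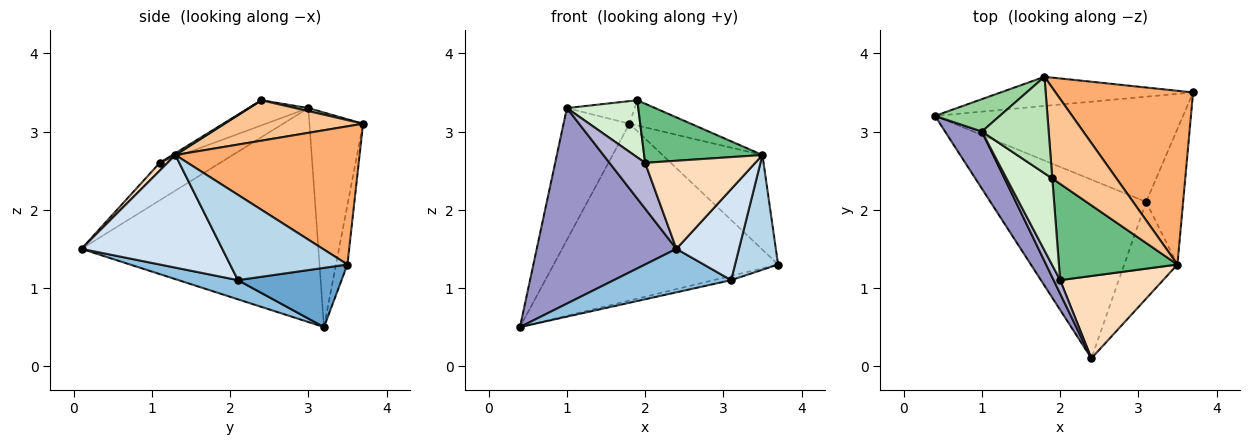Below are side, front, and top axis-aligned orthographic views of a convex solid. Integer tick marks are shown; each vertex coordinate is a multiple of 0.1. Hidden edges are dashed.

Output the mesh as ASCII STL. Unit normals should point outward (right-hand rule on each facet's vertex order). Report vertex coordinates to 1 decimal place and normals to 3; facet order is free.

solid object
 facet normal 0.232 0.039 -0.972
  outer loop
   vertex 3.1 2.1 1.1
   vertex 0.4 3.2 0.5
   vertex 3.7 3.5 1.3
  endloop
 endfacet
 facet normal 0.119 -0.235 -0.965
  outer loop
   vertex 3.1 2.1 1.1
   vertex 2.4 0.1 1.5
   vertex 0.4 3.2 0.5
  endloop
 endfacet
 facet normal 0.870 -0.319 -0.377
  outer loop
   vertex 3.1 2.1 1.1
   vertex 3.7 3.5 1.3
   vertex 3.5 1.3 2.7
  endloop
 endfacet
 facet normal 0.839 -0.373 -0.396
  outer loop
   vertex 3.1 2.1 1.1
   vertex 3.5 1.3 2.7
   vertex 2.4 0.1 1.5
  endloop
 endfacet
 facet normal -0.050 0.985 -0.162
  outer loop
   vertex 1.8 3.7 3.1
   vertex 3.7 3.5 1.3
   vertex 0.4 3.2 0.5
  endloop
 endfacet
 facet normal 0.662 0.359 0.658
  outer loop
   vertex 1.8 3.7 3.1
   vertex 3.5 1.3 2.7
   vertex 3.7 3.5 1.3
  endloop
 endfacet
 facet normal 0.518 0.230 0.824
  outer loop
   vertex 1.8 3.7 3.1
   vertex 1.9 2.4 3.4
   vertex 3.5 1.3 2.7
  endloop
 endfacet
 facet normal 0.052 -0.729 0.682
  outer loop
   vertex 2.0 1.1 2.6
   vertex 2.4 0.1 1.5
   vertex 3.5 1.3 2.7
  endloop
 endfacet
 facet normal 0.013 -0.523 0.852
  outer loop
   vertex 2.0 1.1 2.6
   vertex 3.5 1.3 2.7
   vertex 1.9 2.4 3.4
  endloop
 endfacet
 facet normal -0.620 0.762 0.187
  outer loop
   vertex 1.0 3.0 3.3
   vertex 1.8 3.7 3.1
   vertex 0.4 3.2 0.5
  endloop
 endfacet
 facet normal 0.044 0.228 0.973
  outer loop
   vertex 1.0 3.0 3.3
   vertex 1.9 2.4 3.4
   vertex 1.8 3.7 3.1
  endloop
 endfacet
 facet normal -0.417 -0.499 0.759
  outer loop
   vertex 1.0 3.0 3.3
   vertex 2.0 1.1 2.6
   vertex 1.9 2.4 3.4
  endloop
 endfacet
 facet normal -0.852 -0.502 0.147
  outer loop
   vertex 1.0 3.0 3.3
   vertex 0.4 3.2 0.5
   vertex 2.4 0.1 1.5
  endloop
 endfacet
 facet normal -0.852 -0.503 0.147
  outer loop
   vertex 1.0 3.0 3.3
   vertex 2.4 0.1 1.5
   vertex 2.0 1.1 2.6
  endloop
 endfacet
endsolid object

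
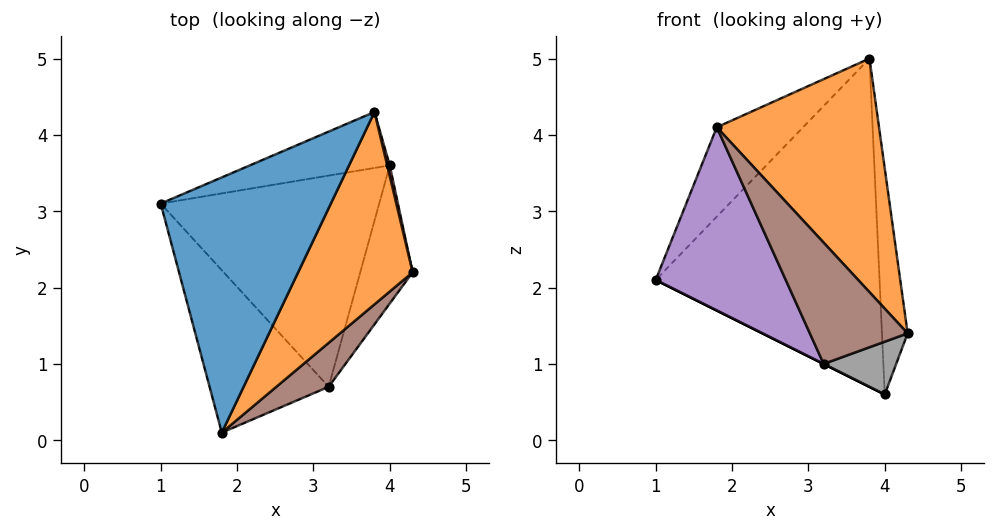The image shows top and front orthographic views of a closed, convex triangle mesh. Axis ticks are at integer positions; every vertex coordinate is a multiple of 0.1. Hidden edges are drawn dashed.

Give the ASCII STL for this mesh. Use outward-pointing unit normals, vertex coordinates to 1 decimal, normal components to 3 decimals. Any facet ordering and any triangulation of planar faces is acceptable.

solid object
 facet normal -0.746 0.220 0.629
  outer loop
   vertex 3.8 4.3 5.0
   vertex 1.0 3.1 2.1
   vertex 1.8 0.1 4.1
  endloop
 endfacet
 facet normal 0.800 -0.463 0.381
  outer loop
   vertex 3.8 4.3 5.0
   vertex 1.8 0.1 4.1
   vertex 4.3 2.2 1.4
  endloop
 endfacet
 facet normal -0.241 0.957 -0.163
  outer loop
   vertex 4.0 3.6 0.6
   vertex 1.0 3.1 2.1
   vertex 3.8 4.3 5.0
  endloop
 endfacet
 facet normal 0.977 0.215 0.010
  outer loop
   vertex 4.0 3.6 0.6
   vertex 3.8 4.3 5.0
   vertex 4.3 2.2 1.4
  endloop
 endfacet
 facet normal -0.754 -0.492 -0.436
  outer loop
   vertex 3.2 0.7 1.0
   vertex 1.8 0.1 4.1
   vertex 1.0 3.1 2.1
  endloop
 endfacet
 facet normal 0.757 -0.614 0.223
  outer loop
   vertex 3.2 0.7 1.0
   vertex 4.3 2.2 1.4
   vertex 1.8 0.1 4.1
  endloop
 endfacet
 facet normal -0.447 0.000 -0.894
  outer loop
   vertex 3.2 0.7 1.0
   vertex 1.0 3.1 2.1
   vertex 4.0 3.6 0.6
  endloop
 endfacet
 facet normal 0.637 -0.275 -0.720
  outer loop
   vertex 3.2 0.7 1.0
   vertex 4.0 3.6 0.6
   vertex 4.3 2.2 1.4
  endloop
 endfacet
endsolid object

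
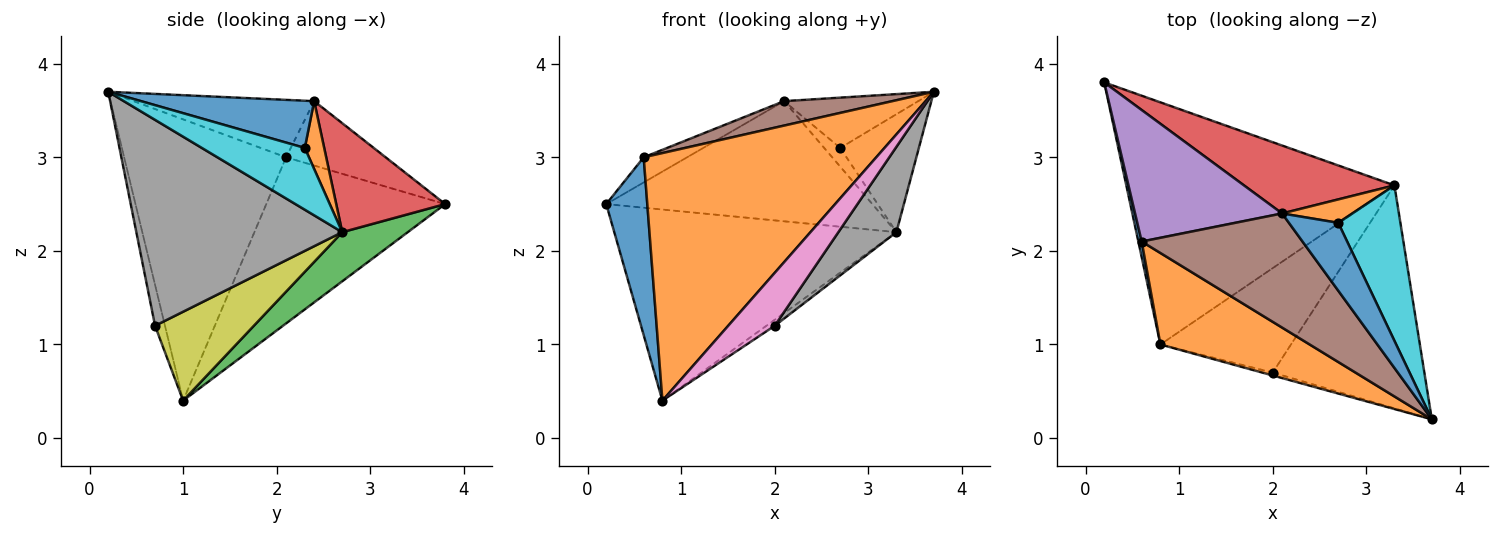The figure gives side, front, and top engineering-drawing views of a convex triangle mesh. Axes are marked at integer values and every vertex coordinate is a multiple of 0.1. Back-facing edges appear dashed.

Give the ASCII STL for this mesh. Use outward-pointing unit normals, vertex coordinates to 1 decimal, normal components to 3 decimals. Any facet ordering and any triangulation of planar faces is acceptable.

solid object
 facet normal -0.975 -0.224 0.020
  outer loop
   vertex 0.6 2.1 3.0
   vertex 0.2 3.8 2.5
   vertex 0.8 1.0 0.4
  endloop
 endfacet
 facet normal -0.547 -0.785 0.290
  outer loop
   vertex 0.6 2.1 3.0
   vertex 0.8 1.0 0.4
   vertex 3.7 0.2 3.7
  endloop
 endfacet
 facet normal 0.142 0.613 -0.777
  outer loop
   vertex 3.3 2.7 2.2
   vertex 0.8 1.0 0.4
   vertex 0.2 3.8 2.5
  endloop
 endfacet
 facet normal 0.336 0.820 0.464
  outer loop
   vertex 2.1 2.4 3.6
   vertex 3.3 2.7 2.2
   vertex 0.2 3.8 2.5
  endloop
 endfacet
 facet normal -0.395 0.172 0.902
  outer loop
   vertex 2.1 2.4 3.6
   vertex 0.2 3.8 2.5
   vertex 0.6 2.1 3.0
  endloop
 endfacet
 facet normal -0.330 -0.198 0.923
  outer loop
   vertex 2.1 2.4 3.6
   vertex 0.6 2.1 3.0
   vertex 3.7 0.2 3.7
  endloop
 endfacet
 facet normal -0.208 -0.977 -0.054
  outer loop
   vertex 2.0 0.7 1.2
   vertex 3.7 0.2 3.7
   vertex 0.8 1.0 0.4
  endloop
 endfacet
 facet normal 0.785 -0.221 -0.578
  outer loop
   vertex 2.0 0.7 1.2
   vertex 3.3 2.7 2.2
   vertex 3.7 0.2 3.7
  endloop
 endfacet
 facet normal 0.562 0.047 -0.826
  outer loop
   vertex 2.0 0.7 1.2
   vertex 0.8 1.0 0.4
   vertex 3.3 2.7 2.2
  endloop
 endfacet
 facet normal 0.621 0.474 0.624
  outer loop
   vertex 2.7 2.3 3.1
   vertex 3.7 0.2 3.7
   vertex 3.3 2.7 2.2
  endloop
 endfacet
 facet normal 0.609 0.472 0.637
  outer loop
   vertex 2.7 2.3 3.1
   vertex 2.1 2.4 3.6
   vertex 3.7 0.2 3.7
  endloop
 endfacet
 facet normal 0.602 0.499 0.623
  outer loop
   vertex 2.7 2.3 3.1
   vertex 3.3 2.7 2.2
   vertex 2.1 2.4 3.6
  endloop
 endfacet
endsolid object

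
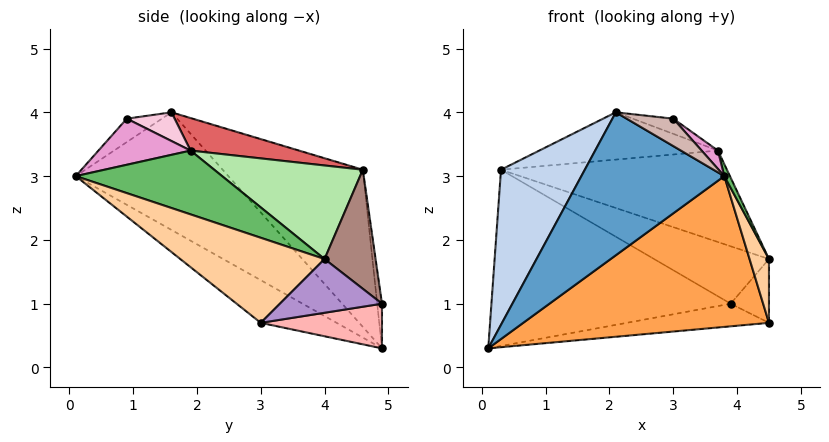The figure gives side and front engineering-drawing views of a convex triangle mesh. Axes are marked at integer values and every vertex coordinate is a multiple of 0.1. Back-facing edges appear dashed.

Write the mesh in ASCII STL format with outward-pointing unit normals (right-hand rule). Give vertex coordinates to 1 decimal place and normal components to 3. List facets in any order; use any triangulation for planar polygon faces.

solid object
 facet normal -0.713 -0.668 -0.210
  outer loop
   vertex 2.1 1.6 4.0
   vertex 0.1 4.9 0.3
   vertex 3.8 0.1 3.0
  endloop
 endfacet
 facet normal -0.858 -0.513 0.006
  outer loop
   vertex 0.3 4.6 3.1
   vertex 0.1 4.9 0.3
   vertex 2.1 1.6 4.0
  endloop
 endfacet
 facet normal -0.180 -0.584 -0.791
  outer loop
   vertex 4.5 3.0 0.7
   vertex 3.8 0.1 3.0
   vertex 0.1 4.9 0.3
  endloop
 endfacet
 facet normal 0.982 -0.132 0.132
  outer loop
   vertex 4.5 3.0 0.7
   vertex 4.5 4.0 1.7
   vertex 3.8 0.1 3.0
  endloop
 endfacet
 facet normal 0.920 -0.035 0.389
  outer loop
   vertex 3.7 1.9 3.4
   vertex 3.8 0.1 3.0
   vertex 4.5 4.0 1.7
  endloop
 endfacet
 facet normal 0.337 0.512 0.790
  outer loop
   vertex 3.7 1.9 3.4
   vertex 4.5 4.0 1.7
   vertex 0.3 4.6 3.1
  endloop
 endfacet
 facet normal 0.251 0.413 0.875
  outer loop
   vertex 3.7 1.9 3.4
   vertex 0.3 4.6 3.1
   vertex 2.1 1.6 4.0
  endloop
 endfacet
 facet normal 0.177 0.208 -0.962
  outer loop
   vertex 3.9 4.9 1.0
   vertex 4.5 3.0 0.7
   vertex 0.1 4.9 0.3
  endloop
 endfacet
 facet normal 0.883 0.331 -0.331
  outer loop
   vertex 3.9 4.9 1.0
   vertex 4.5 4.0 1.7
   vertex 4.5 3.0 0.7
  endloop
 endfacet
 facet normal -0.020 0.994 0.108
  outer loop
   vertex 3.9 4.9 1.0
   vertex 0.1 4.9 0.3
   vertex 0.3 4.6 3.1
  endloop
 endfacet
 facet normal 0.313 0.704 0.637
  outer loop
   vertex 3.9 4.9 1.0
   vertex 0.3 4.6 3.1
   vertex 4.5 4.0 1.7
  endloop
 endfacet
 facet normal -0.593 -0.787 0.172
  outer loop
   vertex 3.0 0.9 3.9
   vertex 2.1 1.6 4.0
   vertex 3.8 0.1 3.0
  endloop
 endfacet
 facet normal 0.686 -0.121 0.718
  outer loop
   vertex 3.0 0.9 3.9
   vertex 3.8 0.1 3.0
   vertex 3.7 1.9 3.4
  endloop
 endfacet
 facet normal 0.298 0.252 0.921
  outer loop
   vertex 3.0 0.9 3.9
   vertex 3.7 1.9 3.4
   vertex 2.1 1.6 4.0
  endloop
 endfacet
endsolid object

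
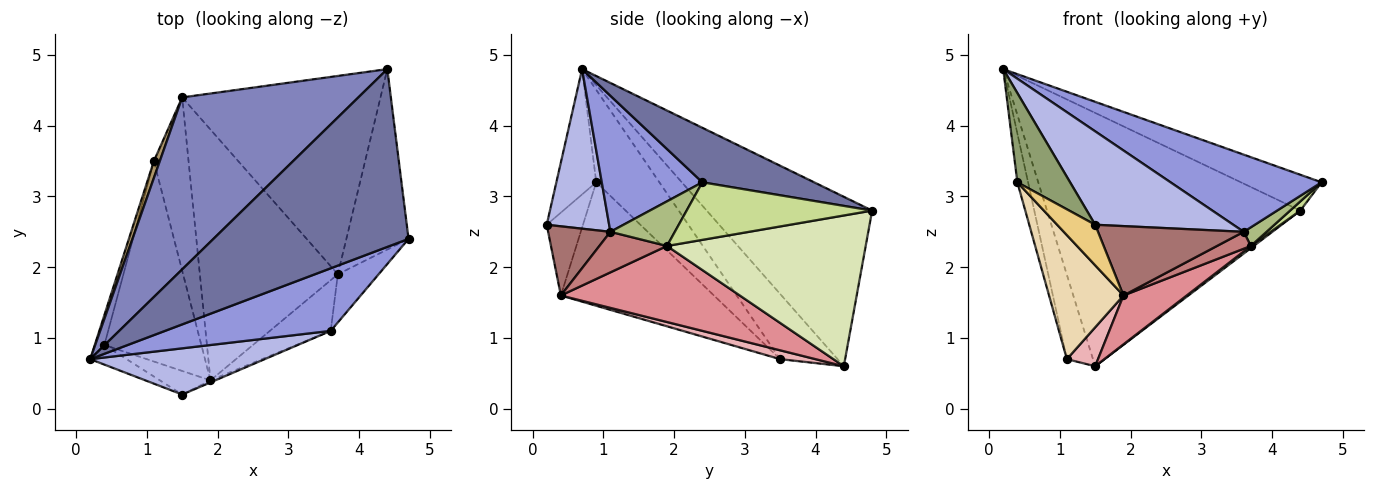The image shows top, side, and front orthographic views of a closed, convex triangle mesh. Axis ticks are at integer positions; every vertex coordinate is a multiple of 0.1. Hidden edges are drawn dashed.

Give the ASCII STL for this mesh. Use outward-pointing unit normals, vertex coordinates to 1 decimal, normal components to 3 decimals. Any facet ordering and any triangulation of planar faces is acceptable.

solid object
 facet normal 0.264 0.191 0.945
  outer loop
   vertex 4.4 4.8 2.8
   vertex 0.2 0.7 4.8
   vertex 4.7 2.4 3.2
  endloop
 endfacet
 facet normal -0.475 0.728 0.494
  outer loop
   vertex 4.4 4.8 2.8
   vertex 1.5 4.4 0.6
   vertex 0.2 0.7 4.8
  endloop
 endfacet
 facet normal 0.460 -0.690 0.559
  outer loop
   vertex 3.6 1.1 2.5
   vertex 4.7 2.4 3.2
   vertex 0.2 0.7 4.8
  endloop
 endfacet
 facet normal 0.376 -0.831 0.411
  outer loop
   vertex 3.6 1.1 2.5
   vertex 0.2 0.7 4.8
   vertex 1.5 0.2 2.6
  endloop
 endfacet
 facet normal -0.594 -0.786 -0.172
  outer loop
   vertex 0.4 0.9 3.2
   vertex 1.5 0.2 2.6
   vertex 0.2 0.7 4.8
  endloop
 endfacet
 facet normal 0.714 -0.253 -0.653
  outer loop
   vertex 3.7 1.9 2.3
   vertex 4.7 2.4 3.2
   vertex 3.6 1.1 2.5
  endloop
 endfacet
 facet normal 0.679 -0.037 -0.733
  outer loop
   vertex 3.7 1.9 2.3
   vertex 4.4 4.8 2.8
   vertex 4.7 2.4 3.2
  endloop
 endfacet
 facet normal 0.605 -0.009 -0.796
  outer loop
   vertex 3.7 1.9 2.3
   vertex 1.5 4.4 0.6
   vertex 4.4 4.8 2.8
  endloop
 endfacet
 facet normal -0.907 0.412 0.082
  outer loop
   vertex 1.1 3.5 0.7
   vertex 0.2 0.7 4.8
   vertex 1.5 4.4 0.6
  endloop
 endfacet
 facet normal -0.981 0.166 -0.102
  outer loop
   vertex 1.1 3.5 0.7
   vertex 0.4 0.9 3.2
   vertex 0.2 0.7 4.8
  endloop
 endfacet
 facet normal -0.636 -0.667 -0.388
  outer loop
   vertex 1.9 0.4 1.6
   vertex 1.5 0.2 2.6
   vertex 0.4 0.9 3.2
  endloop
 endfacet
 facet normal -0.735 -0.357 -0.577
  outer loop
   vertex 1.9 0.4 1.6
   vertex 0.4 0.9 3.2
   vertex 1.1 3.5 0.7
  endloop
 endfacet
 facet normal 0.393 -0.919 -0.027
  outer loop
   vertex 1.9 0.4 1.6
   vertex 3.6 1.1 2.5
   vertex 1.5 0.2 2.6
  endloop
 endfacet
 facet normal 0.535 -0.267 -0.802
  outer loop
   vertex 1.9 0.4 1.6
   vertex 3.7 1.9 2.3
   vertex 3.6 1.1 2.5
  endloop
 endfacet
 facet normal 0.476 -0.168 -0.863
  outer loop
   vertex 1.9 0.4 1.6
   vertex 1.5 4.4 0.6
   vertex 3.7 1.9 2.3
  endloop
 endfacet
 facet normal 0.242 -0.213 -0.947
  outer loop
   vertex 1.9 0.4 1.6
   vertex 1.1 3.5 0.7
   vertex 1.5 4.4 0.6
  endloop
 endfacet
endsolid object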